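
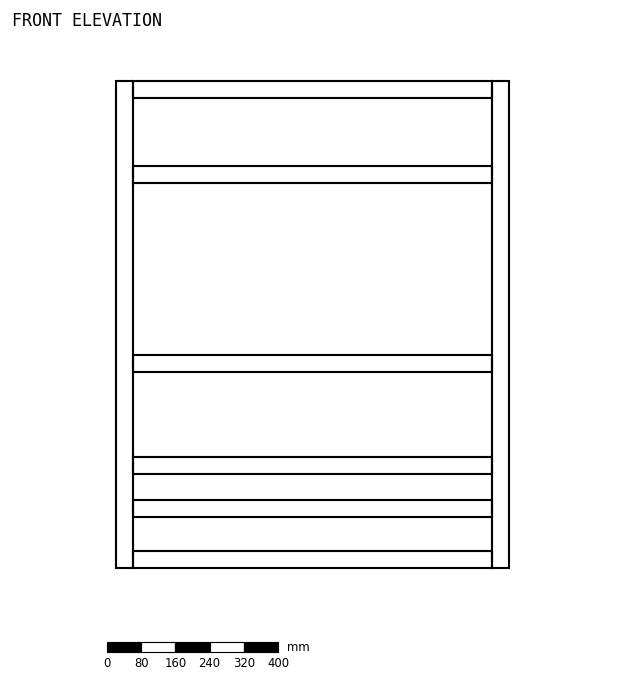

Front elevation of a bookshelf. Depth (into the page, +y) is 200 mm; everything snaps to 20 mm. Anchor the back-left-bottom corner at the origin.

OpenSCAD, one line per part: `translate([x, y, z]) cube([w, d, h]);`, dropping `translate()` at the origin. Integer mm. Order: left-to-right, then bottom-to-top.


cube([40, 200, 1140]);
translate([40, 0, 0]) cube([840, 200, 40]);
translate([40, 0, 120]) cube([840, 200, 40]);
translate([40, 0, 220]) cube([840, 200, 40]);
translate([40, 0, 460]) cube([840, 200, 40]);
translate([40, 0, 900]) cube([840, 200, 40]);
translate([40, 0, 1100]) cube([840, 200, 40]);
translate([880, 0, 0]) cube([40, 200, 1140]);


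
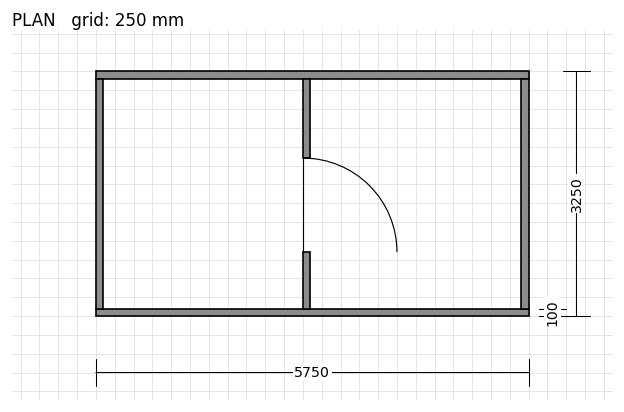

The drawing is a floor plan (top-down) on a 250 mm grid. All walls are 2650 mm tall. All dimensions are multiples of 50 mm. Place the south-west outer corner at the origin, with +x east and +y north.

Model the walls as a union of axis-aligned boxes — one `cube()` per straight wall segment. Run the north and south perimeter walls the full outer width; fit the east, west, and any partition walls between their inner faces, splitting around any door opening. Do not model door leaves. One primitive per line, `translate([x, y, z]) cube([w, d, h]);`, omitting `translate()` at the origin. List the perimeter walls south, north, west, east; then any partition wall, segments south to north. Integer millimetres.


cube([5750, 100, 2650]);
translate([0, 3150, 0]) cube([5750, 100, 2650]);
translate([0, 100, 0]) cube([100, 3050, 2650]);
translate([5650, 100, 0]) cube([100, 3050, 2650]);
translate([2750, 100, 0]) cube([100, 750, 2650]);
translate([2750, 2100, 0]) cube([100, 1050, 2650]);


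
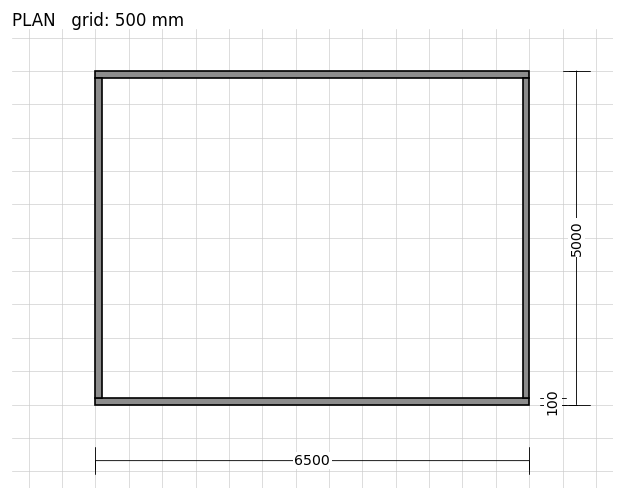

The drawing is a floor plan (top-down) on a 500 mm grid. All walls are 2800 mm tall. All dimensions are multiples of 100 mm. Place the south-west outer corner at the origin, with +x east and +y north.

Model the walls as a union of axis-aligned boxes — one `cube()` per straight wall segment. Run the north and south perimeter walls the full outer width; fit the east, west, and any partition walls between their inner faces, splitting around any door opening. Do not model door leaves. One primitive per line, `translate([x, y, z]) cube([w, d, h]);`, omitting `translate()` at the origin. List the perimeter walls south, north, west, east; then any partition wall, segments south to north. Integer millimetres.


cube([6500, 100, 2800]);
translate([0, 4900, 0]) cube([6500, 100, 2800]);
translate([0, 100, 0]) cube([100, 4800, 2800]);
translate([6400, 100, 0]) cube([100, 4800, 2800]);


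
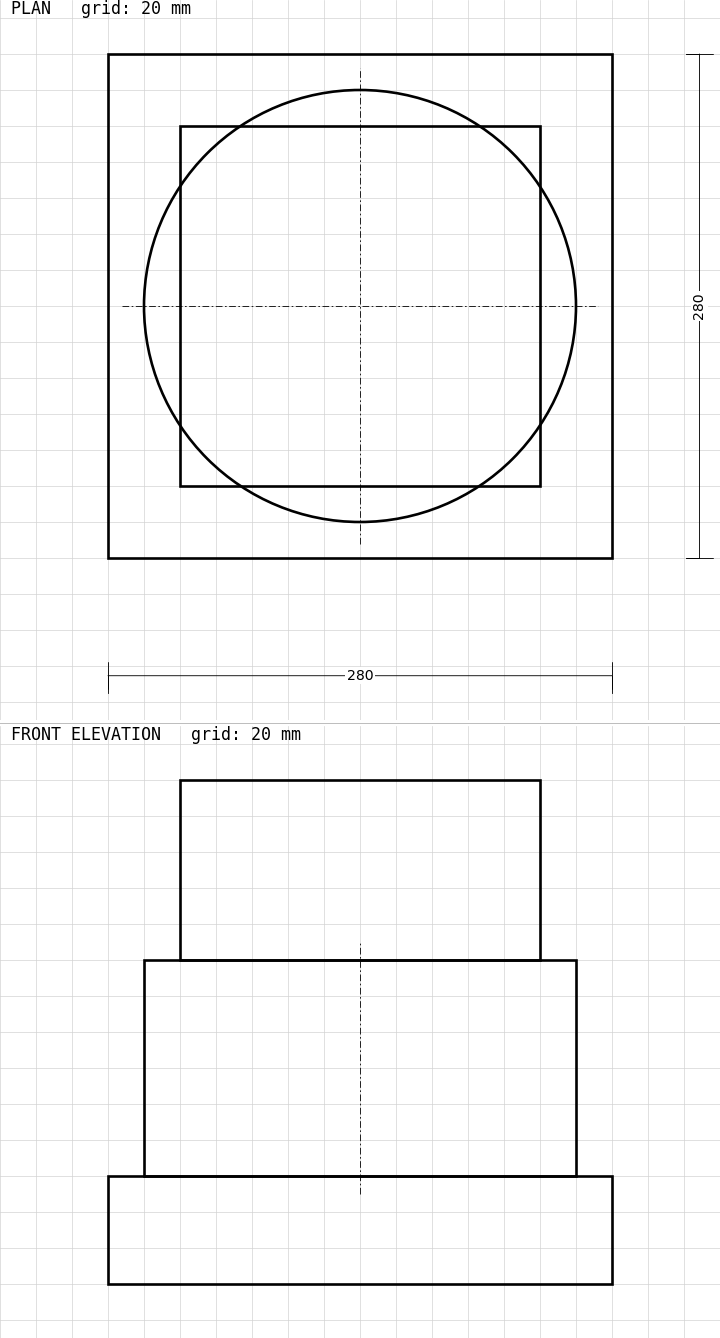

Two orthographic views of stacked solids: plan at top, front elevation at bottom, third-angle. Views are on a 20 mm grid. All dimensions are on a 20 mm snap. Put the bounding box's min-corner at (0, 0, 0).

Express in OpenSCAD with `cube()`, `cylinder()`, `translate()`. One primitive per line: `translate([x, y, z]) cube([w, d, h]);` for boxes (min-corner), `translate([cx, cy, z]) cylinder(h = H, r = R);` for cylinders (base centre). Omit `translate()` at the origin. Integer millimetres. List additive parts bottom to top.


cube([280, 280, 60]);
translate([140, 140, 60]) cylinder(h = 120, r = 120);
translate([40, 40, 180]) cube([200, 200, 100]);


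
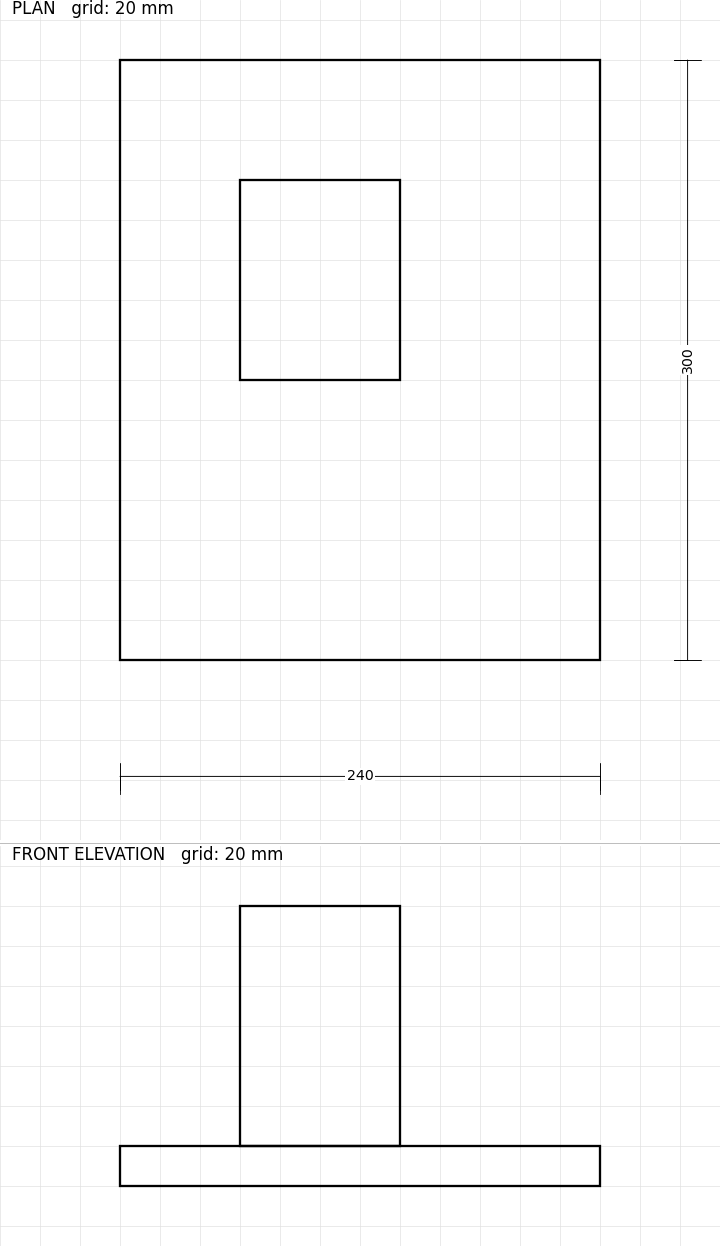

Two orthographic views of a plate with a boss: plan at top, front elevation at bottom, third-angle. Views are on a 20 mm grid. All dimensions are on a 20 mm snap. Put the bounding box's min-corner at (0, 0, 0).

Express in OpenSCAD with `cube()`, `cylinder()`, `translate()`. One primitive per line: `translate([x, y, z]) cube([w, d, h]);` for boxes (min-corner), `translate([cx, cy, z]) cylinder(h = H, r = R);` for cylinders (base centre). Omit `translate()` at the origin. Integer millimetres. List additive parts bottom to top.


cube([240, 300, 20]);
translate([60, 140, 20]) cube([80, 100, 120]);


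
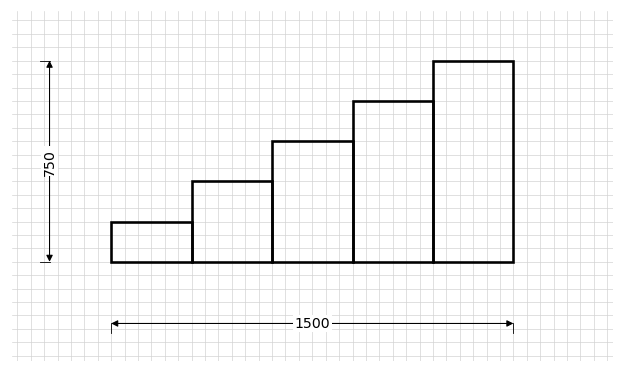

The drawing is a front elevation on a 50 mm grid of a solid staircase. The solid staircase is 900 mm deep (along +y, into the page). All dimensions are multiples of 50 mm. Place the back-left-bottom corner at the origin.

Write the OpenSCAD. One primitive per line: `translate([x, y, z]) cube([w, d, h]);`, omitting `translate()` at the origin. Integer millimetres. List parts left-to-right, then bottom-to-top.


cube([300, 900, 150]);
translate([300, 0, 0]) cube([300, 900, 300]);
translate([600, 0, 0]) cube([300, 900, 450]);
translate([900, 0, 0]) cube([300, 900, 600]);
translate([1200, 0, 0]) cube([300, 900, 750]);


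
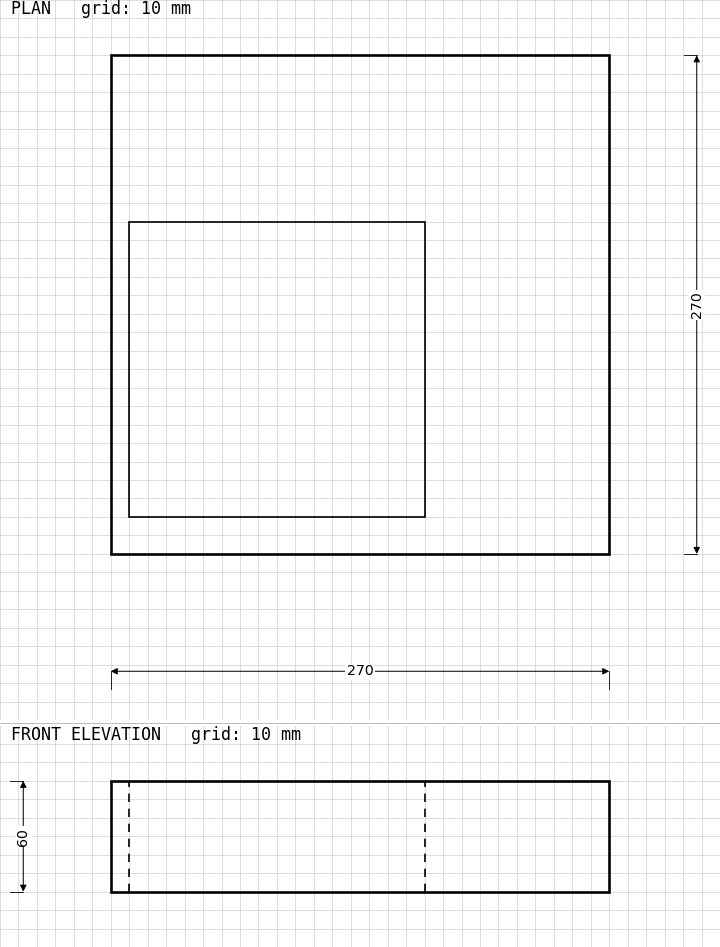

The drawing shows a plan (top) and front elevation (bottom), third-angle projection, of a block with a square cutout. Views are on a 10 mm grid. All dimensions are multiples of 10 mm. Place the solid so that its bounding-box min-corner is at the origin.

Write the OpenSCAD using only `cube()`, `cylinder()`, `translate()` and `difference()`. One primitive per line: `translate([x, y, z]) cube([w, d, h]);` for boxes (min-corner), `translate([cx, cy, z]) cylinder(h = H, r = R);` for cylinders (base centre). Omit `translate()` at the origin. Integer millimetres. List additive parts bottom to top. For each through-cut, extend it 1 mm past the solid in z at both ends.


difference() {
  cube([270, 270, 60]);
  translate([10, 20, -1]) cube([160, 160, 62]);
}


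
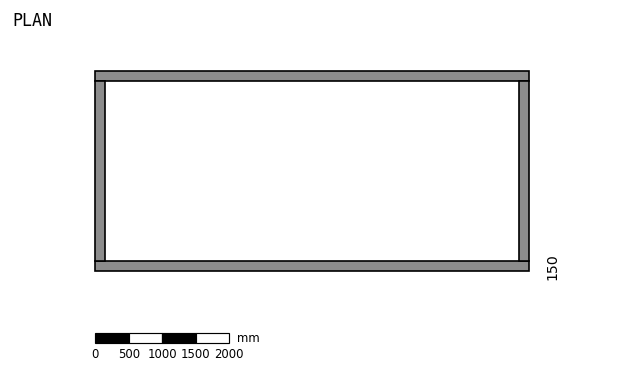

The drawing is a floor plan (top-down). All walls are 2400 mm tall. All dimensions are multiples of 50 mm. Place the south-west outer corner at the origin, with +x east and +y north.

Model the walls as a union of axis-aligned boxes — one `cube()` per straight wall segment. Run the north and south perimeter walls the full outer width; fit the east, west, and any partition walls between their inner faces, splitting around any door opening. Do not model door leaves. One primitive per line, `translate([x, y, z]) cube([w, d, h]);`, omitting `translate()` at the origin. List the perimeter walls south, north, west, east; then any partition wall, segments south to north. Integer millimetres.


cube([6500, 150, 2400]);
translate([0, 2850, 0]) cube([6500, 150, 2400]);
translate([0, 150, 0]) cube([150, 2700, 2400]);
translate([6350, 150, 0]) cube([150, 2700, 2400]);


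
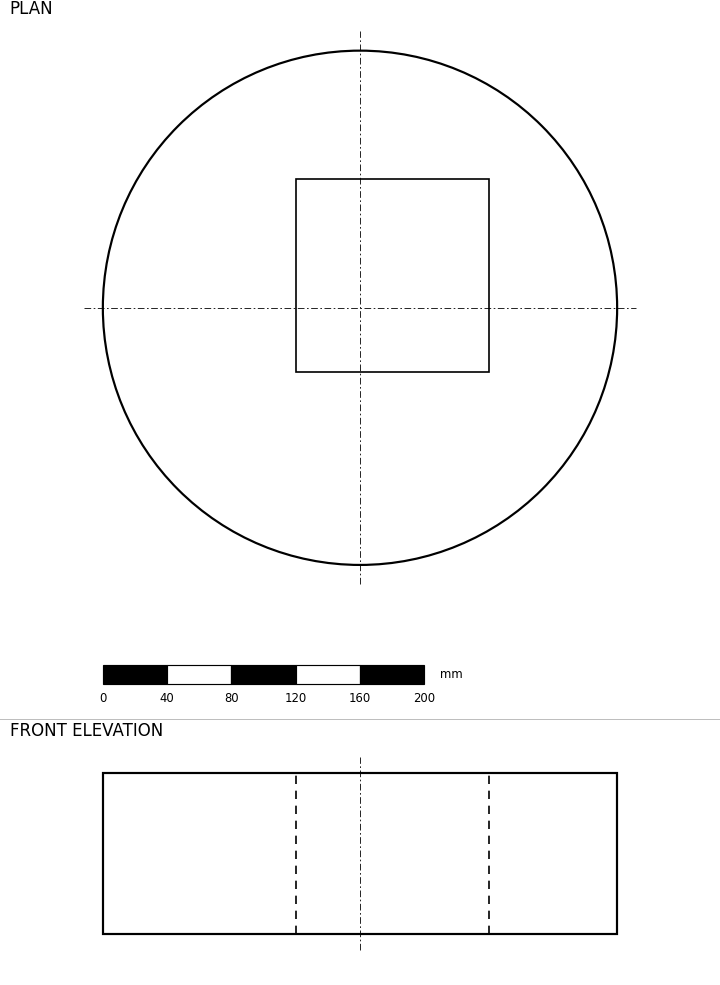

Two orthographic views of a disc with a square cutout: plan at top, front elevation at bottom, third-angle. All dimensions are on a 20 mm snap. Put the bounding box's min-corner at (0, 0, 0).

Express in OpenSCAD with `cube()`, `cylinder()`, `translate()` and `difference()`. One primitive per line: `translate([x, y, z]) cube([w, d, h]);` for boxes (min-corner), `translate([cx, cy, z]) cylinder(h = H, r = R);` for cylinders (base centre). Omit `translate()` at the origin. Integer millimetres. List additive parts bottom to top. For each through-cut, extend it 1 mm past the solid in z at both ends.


difference() {
  translate([160, 160, 0]) cylinder(h = 100, r = 160);
  translate([120, 120, -1]) cube([120, 120, 102]);
}


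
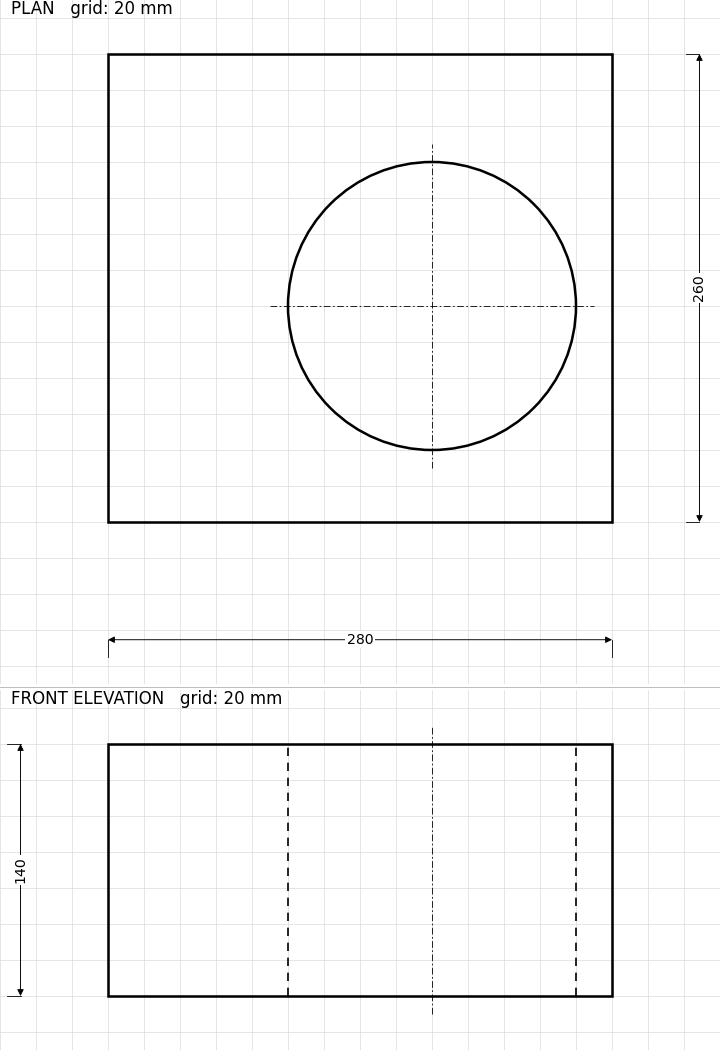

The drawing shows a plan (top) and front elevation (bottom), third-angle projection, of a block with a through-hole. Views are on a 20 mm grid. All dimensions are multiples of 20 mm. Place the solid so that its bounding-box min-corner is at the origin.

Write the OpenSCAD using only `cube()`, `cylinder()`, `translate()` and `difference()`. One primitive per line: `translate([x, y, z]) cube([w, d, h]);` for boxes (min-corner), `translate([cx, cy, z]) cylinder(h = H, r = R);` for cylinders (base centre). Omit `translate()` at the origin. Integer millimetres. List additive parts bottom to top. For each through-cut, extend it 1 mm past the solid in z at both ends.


difference() {
  cube([280, 260, 140]);
  translate([180, 120, -1]) cylinder(h = 142, r = 80);
}


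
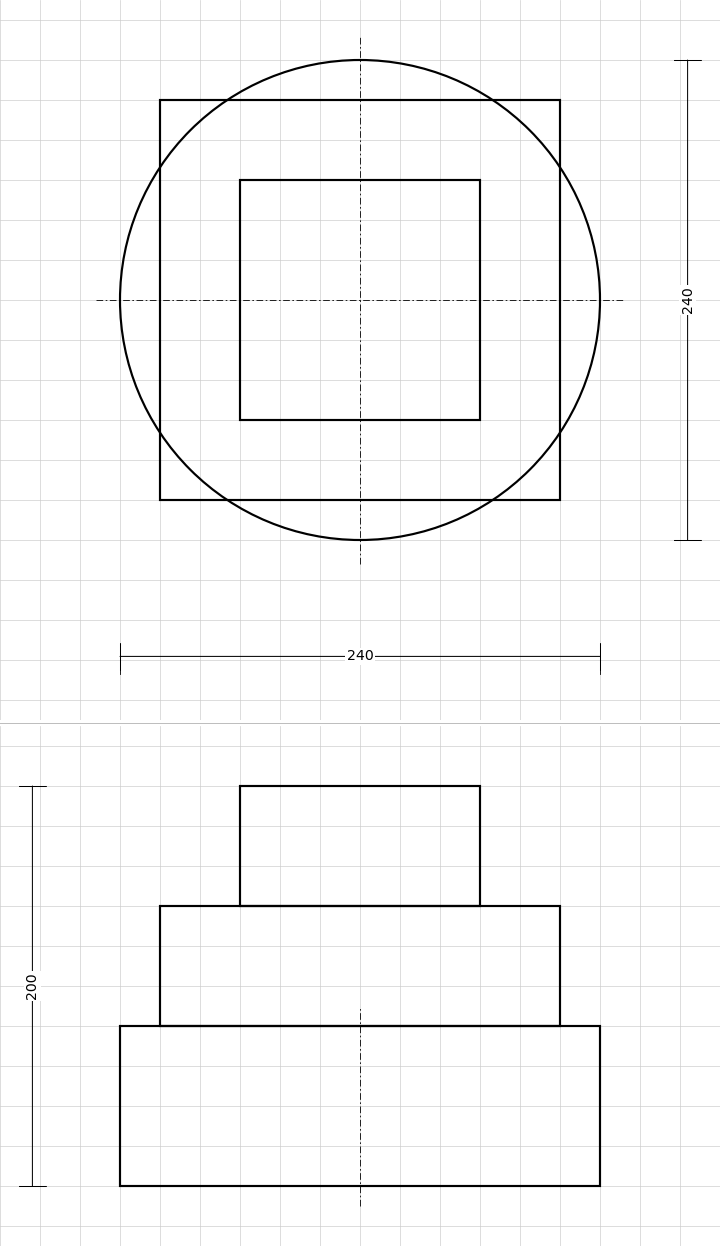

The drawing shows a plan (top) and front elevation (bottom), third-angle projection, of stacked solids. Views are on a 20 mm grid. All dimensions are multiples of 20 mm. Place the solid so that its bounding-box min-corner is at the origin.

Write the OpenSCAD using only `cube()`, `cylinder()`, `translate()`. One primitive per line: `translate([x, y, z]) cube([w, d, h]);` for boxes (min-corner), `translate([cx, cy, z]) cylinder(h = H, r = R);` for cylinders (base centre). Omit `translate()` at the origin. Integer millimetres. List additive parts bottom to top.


translate([120, 120, 0]) cylinder(h = 80, r = 120);
translate([20, 20, 80]) cube([200, 200, 60]);
translate([60, 60, 140]) cube([120, 120, 60]);


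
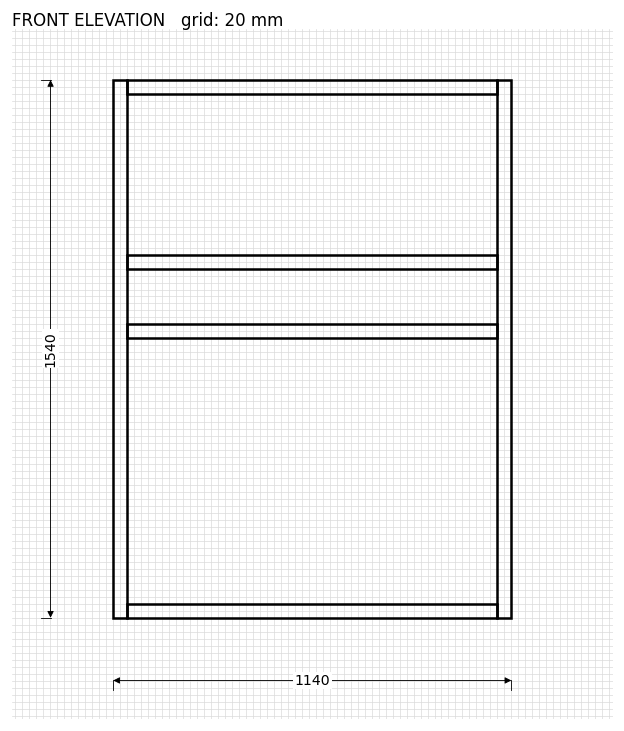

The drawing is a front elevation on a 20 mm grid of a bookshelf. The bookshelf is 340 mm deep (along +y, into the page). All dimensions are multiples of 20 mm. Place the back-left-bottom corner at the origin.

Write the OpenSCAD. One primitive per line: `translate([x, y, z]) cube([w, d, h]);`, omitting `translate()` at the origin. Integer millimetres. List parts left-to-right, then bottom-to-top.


cube([40, 340, 1540]);
translate([40, 0, 0]) cube([1060, 340, 40]);
translate([40, 0, 800]) cube([1060, 340, 40]);
translate([40, 0, 1000]) cube([1060, 340, 40]);
translate([40, 0, 1500]) cube([1060, 340, 40]);
translate([1100, 0, 0]) cube([40, 340, 1540]);


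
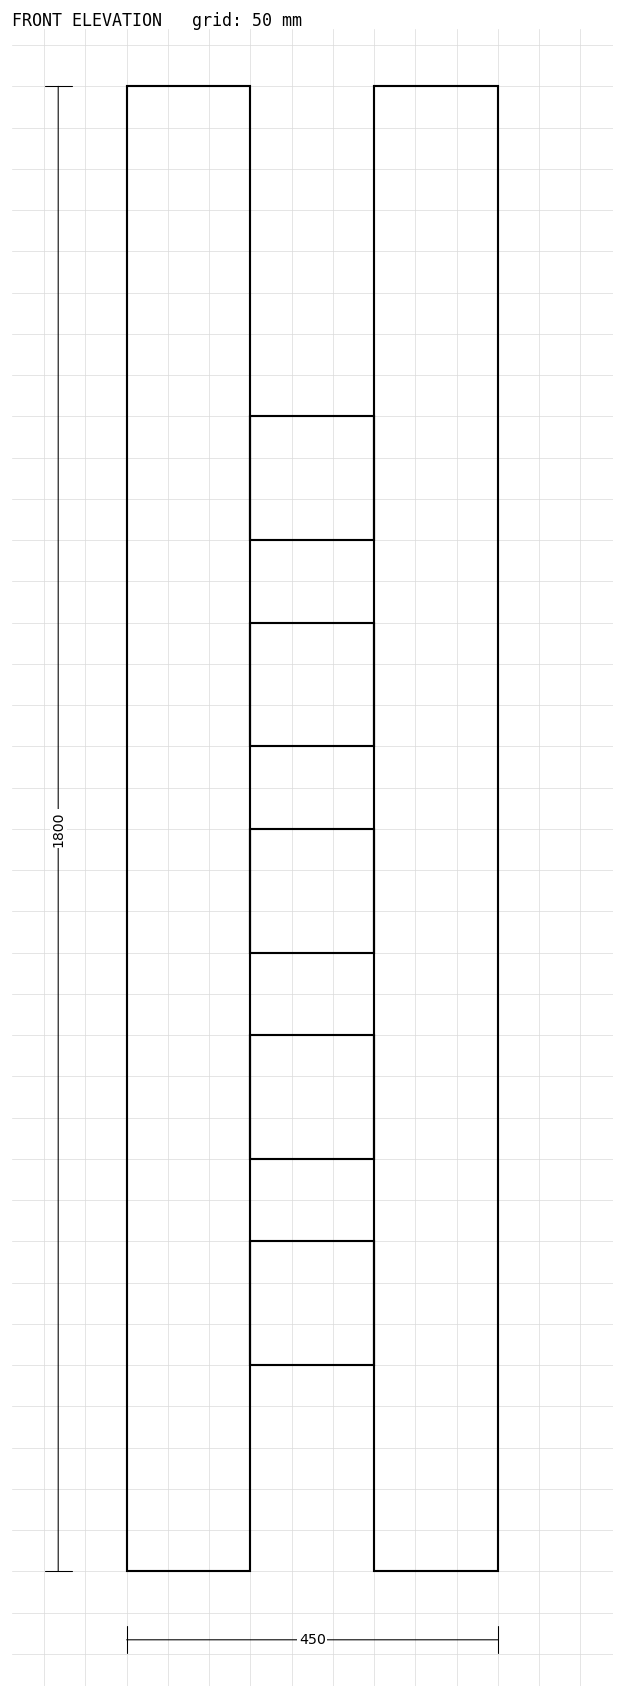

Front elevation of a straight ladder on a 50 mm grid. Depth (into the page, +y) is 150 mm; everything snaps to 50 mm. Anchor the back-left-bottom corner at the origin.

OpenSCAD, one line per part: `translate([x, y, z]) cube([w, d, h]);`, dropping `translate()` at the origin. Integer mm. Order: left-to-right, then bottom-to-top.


cube([150, 150, 1800]);
translate([150, 0, 250]) cube([150, 150, 150]);
translate([150, 0, 500]) cube([150, 150, 150]);
translate([150, 0, 750]) cube([150, 150, 150]);
translate([150, 0, 1000]) cube([150, 150, 150]);
translate([150, 0, 1250]) cube([150, 150, 150]);
translate([300, 0, 0]) cube([150, 150, 1800]);


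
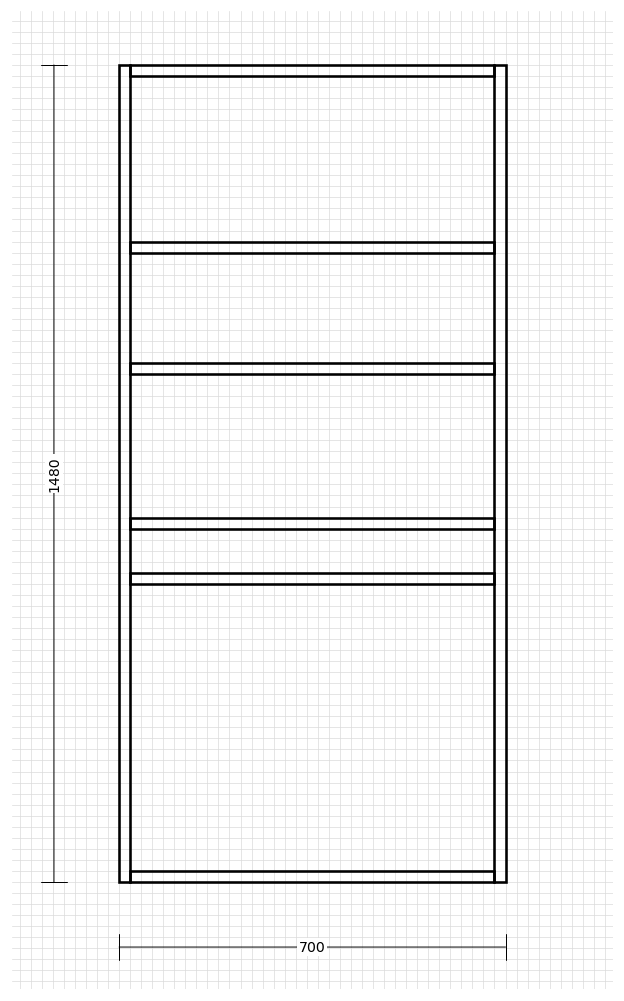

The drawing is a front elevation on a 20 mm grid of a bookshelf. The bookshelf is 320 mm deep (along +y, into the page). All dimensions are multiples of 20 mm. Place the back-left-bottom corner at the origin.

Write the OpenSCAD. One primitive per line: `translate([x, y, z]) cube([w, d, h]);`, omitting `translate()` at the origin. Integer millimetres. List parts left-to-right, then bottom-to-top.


cube([20, 320, 1480]);
translate([20, 0, 0]) cube([660, 320, 20]);
translate([20, 0, 540]) cube([660, 320, 20]);
translate([20, 0, 640]) cube([660, 320, 20]);
translate([20, 0, 920]) cube([660, 320, 20]);
translate([20, 0, 1140]) cube([660, 320, 20]);
translate([20, 0, 1460]) cube([660, 320, 20]);
translate([680, 0, 0]) cube([20, 320, 1480]);


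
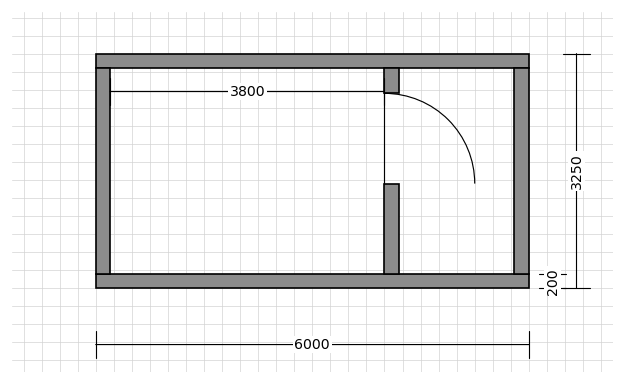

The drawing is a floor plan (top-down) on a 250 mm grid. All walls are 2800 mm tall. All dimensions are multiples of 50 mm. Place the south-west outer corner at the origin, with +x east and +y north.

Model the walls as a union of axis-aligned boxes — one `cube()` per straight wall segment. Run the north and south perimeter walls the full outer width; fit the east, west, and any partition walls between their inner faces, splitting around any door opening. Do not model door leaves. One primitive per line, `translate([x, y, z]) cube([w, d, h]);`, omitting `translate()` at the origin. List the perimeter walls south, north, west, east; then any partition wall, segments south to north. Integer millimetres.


cube([6000, 200, 2800]);
translate([0, 3050, 0]) cube([6000, 200, 2800]);
translate([0, 200, 0]) cube([200, 2850, 2800]);
translate([5800, 200, 0]) cube([200, 2850, 2800]);
translate([4000, 200, 0]) cube([200, 1250, 2800]);
translate([4000, 2700, 0]) cube([200, 350, 2800]);


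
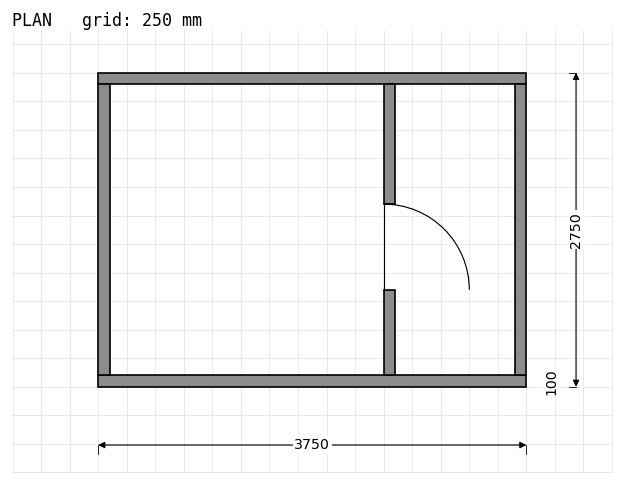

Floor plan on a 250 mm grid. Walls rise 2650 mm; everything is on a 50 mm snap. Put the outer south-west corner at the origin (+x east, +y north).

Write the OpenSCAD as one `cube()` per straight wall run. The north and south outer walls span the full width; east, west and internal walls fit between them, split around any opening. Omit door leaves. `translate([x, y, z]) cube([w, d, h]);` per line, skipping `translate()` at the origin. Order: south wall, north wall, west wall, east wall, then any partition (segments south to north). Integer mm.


cube([3750, 100, 2650]);
translate([0, 2650, 0]) cube([3750, 100, 2650]);
translate([0, 100, 0]) cube([100, 2550, 2650]);
translate([3650, 100, 0]) cube([100, 2550, 2650]);
translate([2500, 100, 0]) cube([100, 750, 2650]);
translate([2500, 1600, 0]) cube([100, 1050, 2650]);


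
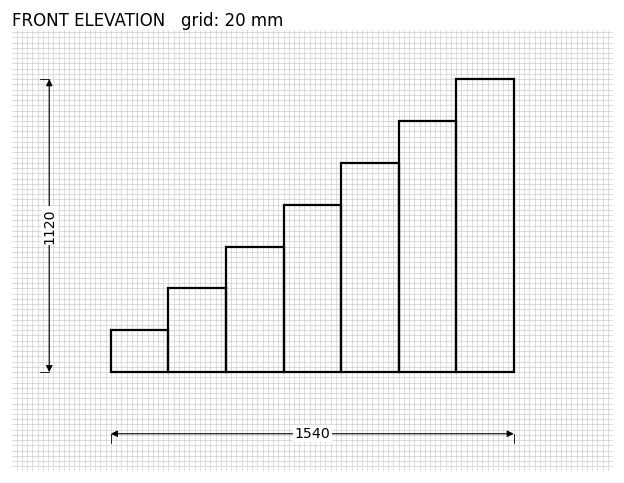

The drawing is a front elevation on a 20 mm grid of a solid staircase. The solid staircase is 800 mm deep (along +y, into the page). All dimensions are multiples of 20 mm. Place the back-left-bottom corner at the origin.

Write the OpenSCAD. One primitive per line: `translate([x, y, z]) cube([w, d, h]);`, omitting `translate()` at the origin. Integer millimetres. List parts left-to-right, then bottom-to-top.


cube([220, 800, 160]);
translate([220, 0, 0]) cube([220, 800, 320]);
translate([440, 0, 0]) cube([220, 800, 480]);
translate([660, 0, 0]) cube([220, 800, 640]);
translate([880, 0, 0]) cube([220, 800, 800]);
translate([1100, 0, 0]) cube([220, 800, 960]);
translate([1320, 0, 0]) cube([220, 800, 1120]);


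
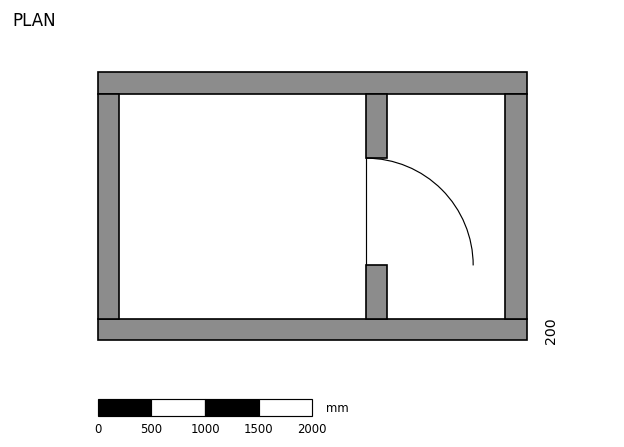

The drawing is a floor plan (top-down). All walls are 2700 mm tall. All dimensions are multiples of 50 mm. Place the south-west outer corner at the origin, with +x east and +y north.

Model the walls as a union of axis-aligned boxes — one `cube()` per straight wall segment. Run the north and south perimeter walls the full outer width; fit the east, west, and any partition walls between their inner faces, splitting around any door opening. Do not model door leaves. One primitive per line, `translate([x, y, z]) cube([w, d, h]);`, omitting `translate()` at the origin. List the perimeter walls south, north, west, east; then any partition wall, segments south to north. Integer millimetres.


cube([4000, 200, 2700]);
translate([0, 2300, 0]) cube([4000, 200, 2700]);
translate([0, 200, 0]) cube([200, 2100, 2700]);
translate([3800, 200, 0]) cube([200, 2100, 2700]);
translate([2500, 200, 0]) cube([200, 500, 2700]);
translate([2500, 1700, 0]) cube([200, 600, 2700]);


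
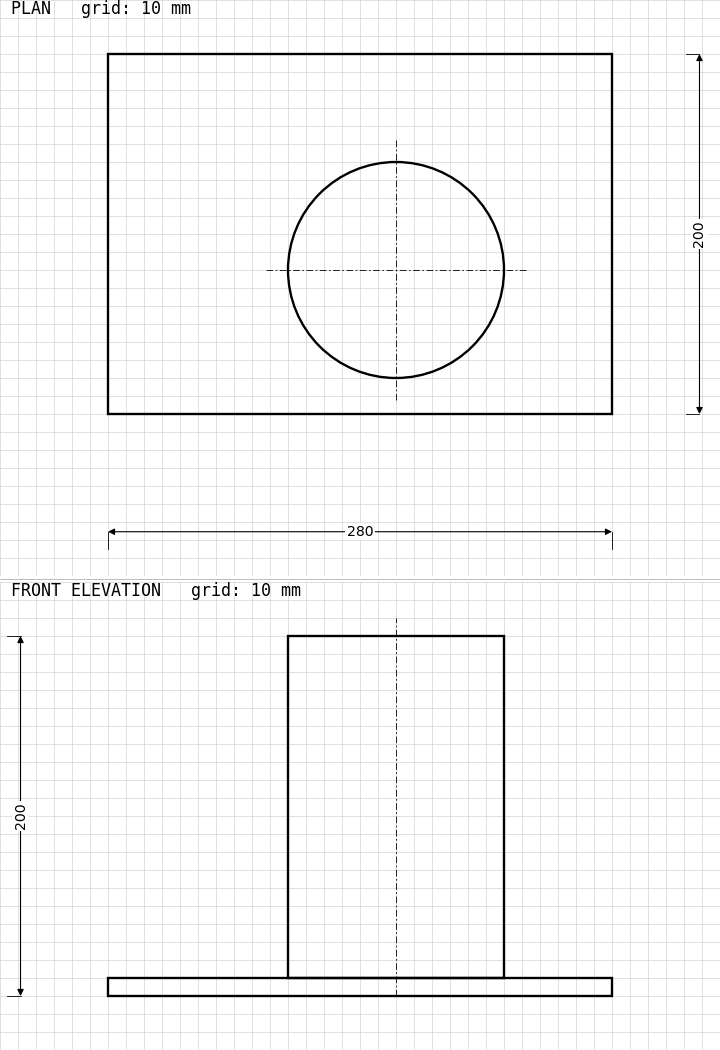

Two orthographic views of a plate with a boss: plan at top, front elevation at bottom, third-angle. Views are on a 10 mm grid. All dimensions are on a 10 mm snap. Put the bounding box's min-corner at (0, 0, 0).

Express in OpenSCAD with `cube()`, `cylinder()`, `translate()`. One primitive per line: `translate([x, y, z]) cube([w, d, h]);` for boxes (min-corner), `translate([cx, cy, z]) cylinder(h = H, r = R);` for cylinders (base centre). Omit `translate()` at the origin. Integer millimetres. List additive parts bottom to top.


cube([280, 200, 10]);
translate([160, 80, 10]) cylinder(h = 190, r = 60);


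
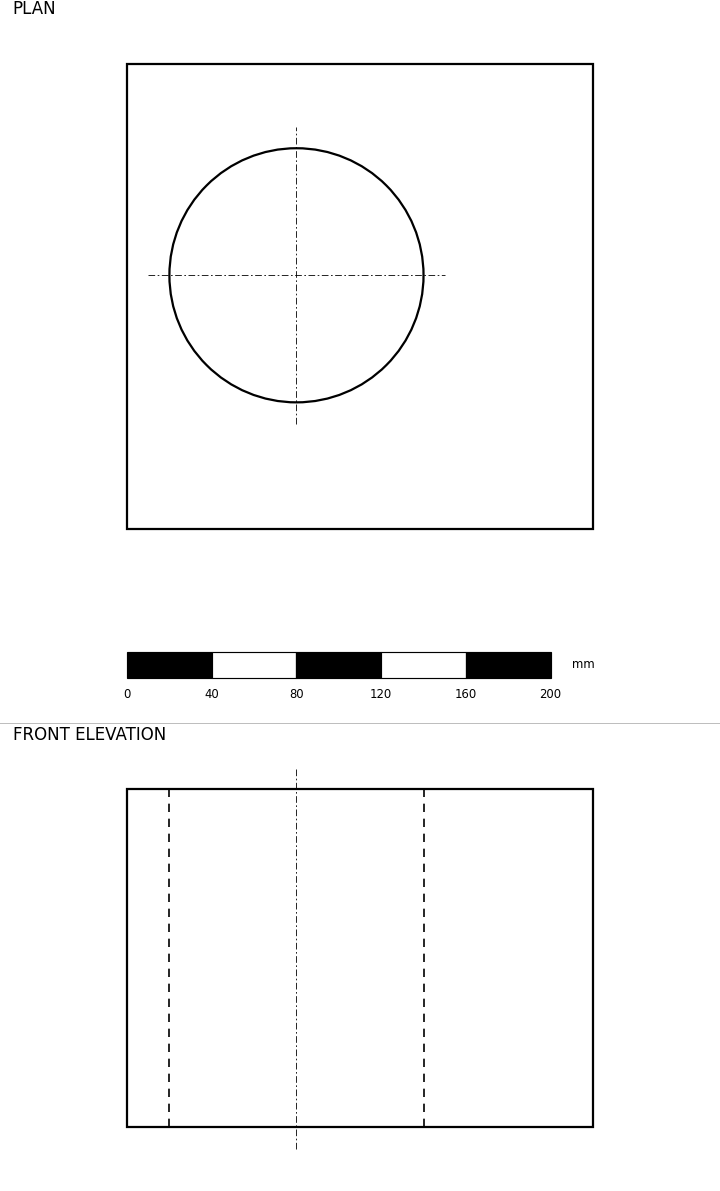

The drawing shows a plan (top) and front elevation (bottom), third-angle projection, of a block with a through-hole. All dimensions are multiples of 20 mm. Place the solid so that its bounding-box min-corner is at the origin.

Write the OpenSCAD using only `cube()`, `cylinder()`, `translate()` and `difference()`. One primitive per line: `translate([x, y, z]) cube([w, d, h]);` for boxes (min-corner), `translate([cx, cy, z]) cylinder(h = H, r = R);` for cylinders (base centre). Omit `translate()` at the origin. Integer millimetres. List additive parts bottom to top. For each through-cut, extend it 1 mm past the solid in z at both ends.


difference() {
  cube([220, 220, 160]);
  translate([80, 120, -1]) cylinder(h = 162, r = 60);
}


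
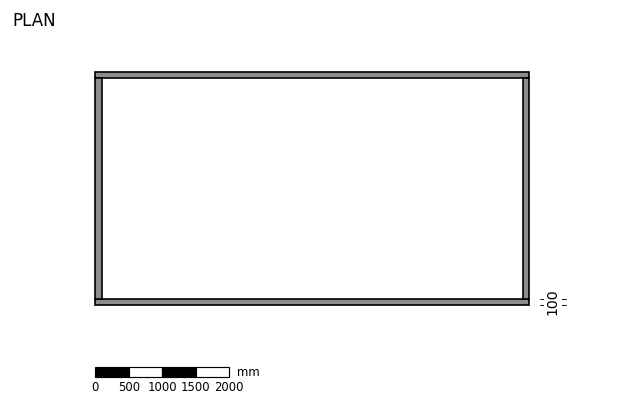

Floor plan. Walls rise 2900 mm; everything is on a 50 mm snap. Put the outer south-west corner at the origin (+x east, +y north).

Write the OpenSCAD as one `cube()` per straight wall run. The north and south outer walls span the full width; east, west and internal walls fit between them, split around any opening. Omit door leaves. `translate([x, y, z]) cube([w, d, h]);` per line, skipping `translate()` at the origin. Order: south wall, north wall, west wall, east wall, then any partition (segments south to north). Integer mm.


cube([6500, 100, 2900]);
translate([0, 3400, 0]) cube([6500, 100, 2900]);
translate([0, 100, 0]) cube([100, 3300, 2900]);
translate([6400, 100, 0]) cube([100, 3300, 2900]);


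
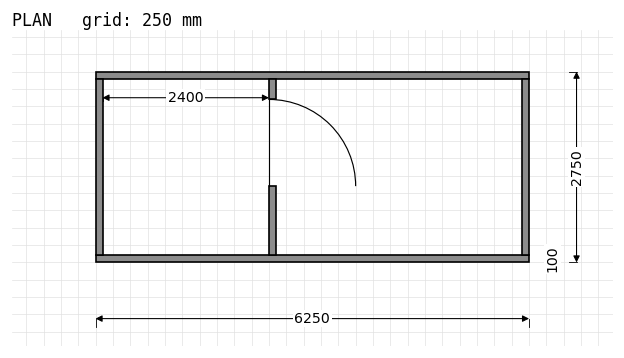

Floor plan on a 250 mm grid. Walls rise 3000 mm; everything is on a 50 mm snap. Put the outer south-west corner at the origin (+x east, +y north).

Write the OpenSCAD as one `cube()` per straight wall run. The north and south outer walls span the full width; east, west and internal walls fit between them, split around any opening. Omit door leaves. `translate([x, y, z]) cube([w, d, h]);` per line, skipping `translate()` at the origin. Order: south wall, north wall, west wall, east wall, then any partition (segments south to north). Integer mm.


cube([6250, 100, 3000]);
translate([0, 2650, 0]) cube([6250, 100, 3000]);
translate([0, 100, 0]) cube([100, 2550, 3000]);
translate([6150, 100, 0]) cube([100, 2550, 3000]);
translate([2500, 100, 0]) cube([100, 1000, 3000]);
translate([2500, 2350, 0]) cube([100, 300, 3000]);


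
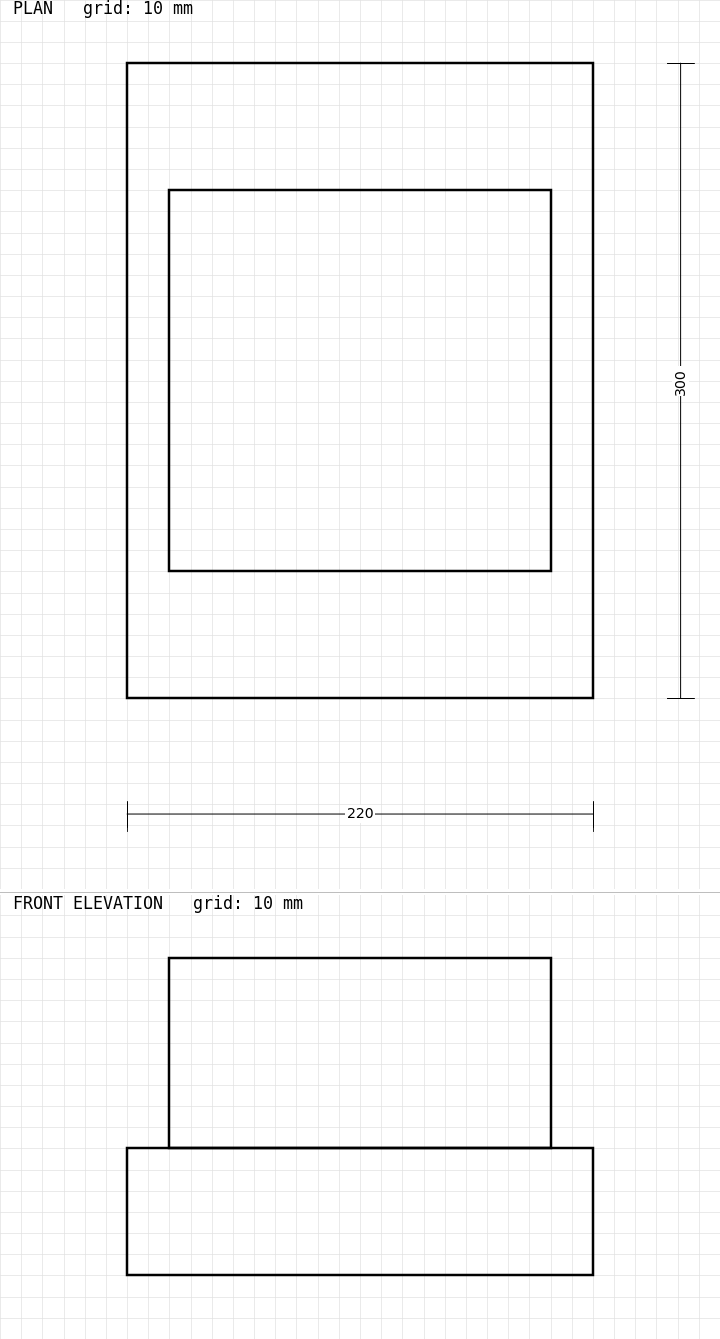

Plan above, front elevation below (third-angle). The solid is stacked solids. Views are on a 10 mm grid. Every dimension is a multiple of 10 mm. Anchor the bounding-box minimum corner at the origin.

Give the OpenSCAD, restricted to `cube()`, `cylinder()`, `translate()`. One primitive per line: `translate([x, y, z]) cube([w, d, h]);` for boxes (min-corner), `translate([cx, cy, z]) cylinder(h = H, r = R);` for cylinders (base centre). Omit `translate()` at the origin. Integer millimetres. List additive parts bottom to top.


cube([220, 300, 60]);
translate([20, 60, 60]) cube([180, 180, 90]);


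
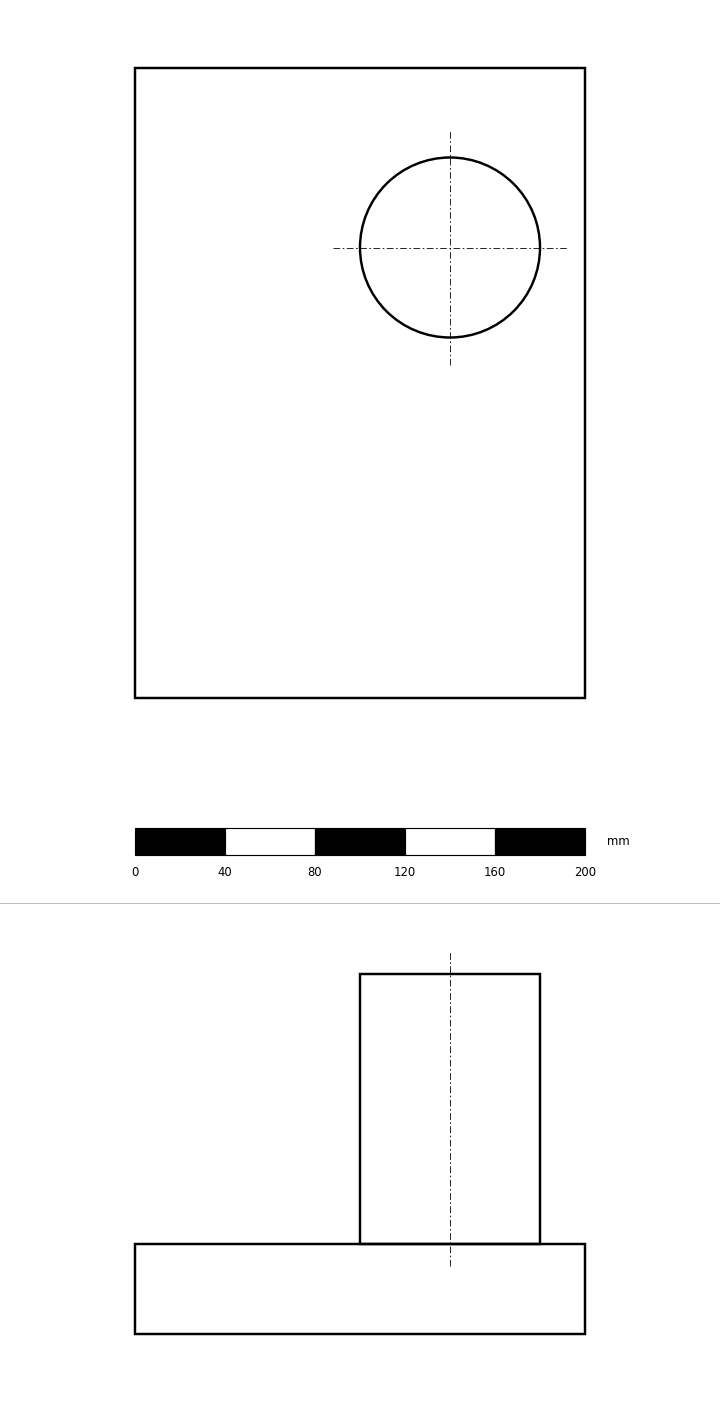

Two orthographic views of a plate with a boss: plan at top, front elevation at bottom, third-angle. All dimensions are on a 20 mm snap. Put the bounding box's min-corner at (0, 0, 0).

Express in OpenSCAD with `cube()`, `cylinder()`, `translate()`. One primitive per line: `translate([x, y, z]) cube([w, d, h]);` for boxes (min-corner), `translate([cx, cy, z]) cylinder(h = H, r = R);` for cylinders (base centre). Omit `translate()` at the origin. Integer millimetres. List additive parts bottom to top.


cube([200, 280, 40]);
translate([140, 200, 40]) cylinder(h = 120, r = 40);


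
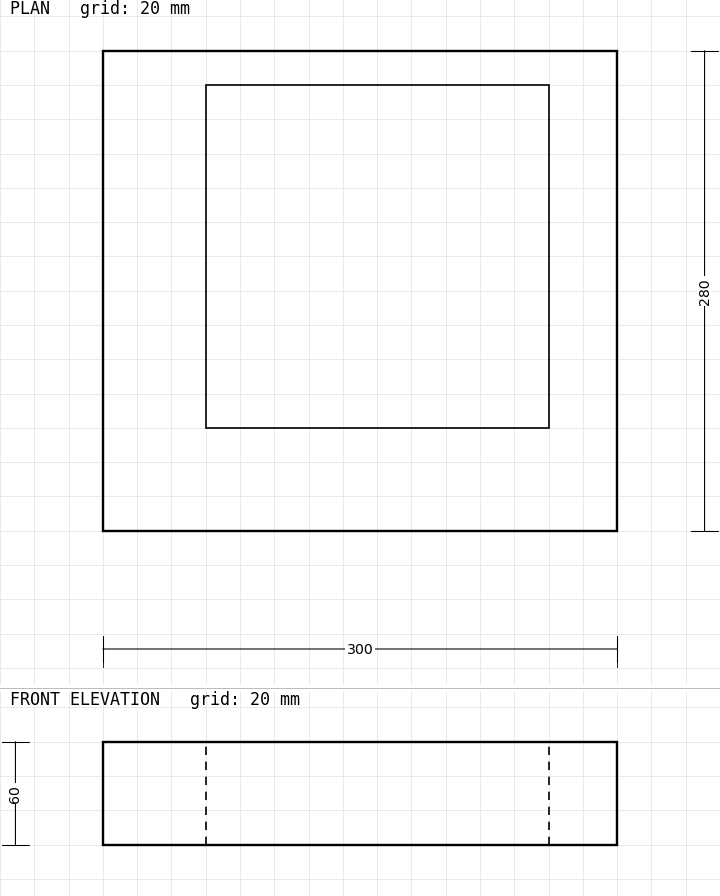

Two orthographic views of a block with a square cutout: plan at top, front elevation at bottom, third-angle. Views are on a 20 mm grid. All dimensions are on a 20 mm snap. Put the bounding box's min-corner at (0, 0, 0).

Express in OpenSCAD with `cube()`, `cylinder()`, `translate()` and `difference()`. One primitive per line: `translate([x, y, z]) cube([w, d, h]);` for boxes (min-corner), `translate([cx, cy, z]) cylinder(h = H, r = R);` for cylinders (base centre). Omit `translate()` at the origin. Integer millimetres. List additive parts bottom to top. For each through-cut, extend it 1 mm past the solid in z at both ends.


difference() {
  cube([300, 280, 60]);
  translate([60, 60, -1]) cube([200, 200, 62]);
}


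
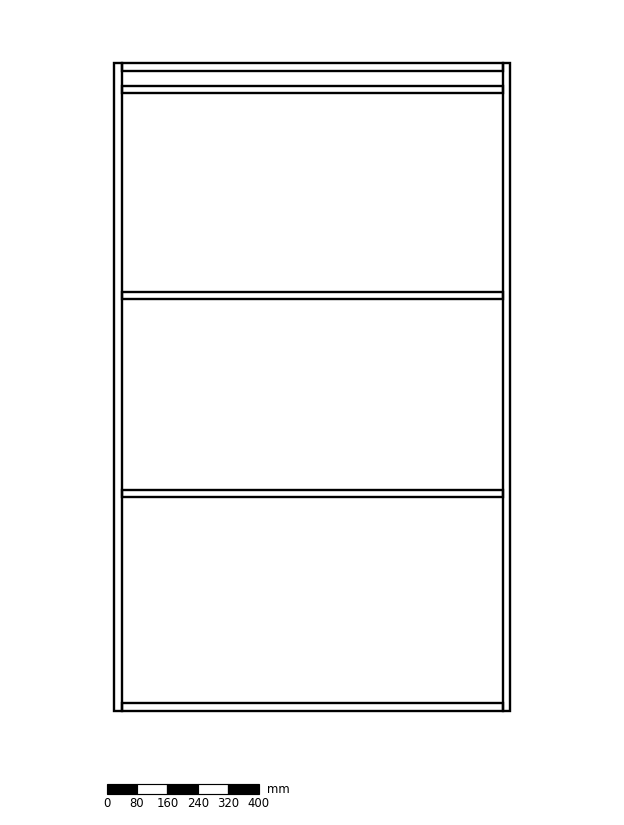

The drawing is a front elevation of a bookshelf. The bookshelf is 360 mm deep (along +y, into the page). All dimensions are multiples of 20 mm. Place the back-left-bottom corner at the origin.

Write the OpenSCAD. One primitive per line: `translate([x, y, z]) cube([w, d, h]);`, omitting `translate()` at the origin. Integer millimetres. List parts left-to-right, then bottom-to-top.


cube([20, 360, 1700]);
translate([20, 0, 0]) cube([1000, 360, 20]);
translate([20, 0, 560]) cube([1000, 360, 20]);
translate([20, 0, 1080]) cube([1000, 360, 20]);
translate([20, 0, 1620]) cube([1000, 360, 20]);
translate([20, 0, 1680]) cube([1000, 360, 20]);
translate([1020, 0, 0]) cube([20, 360, 1700]);


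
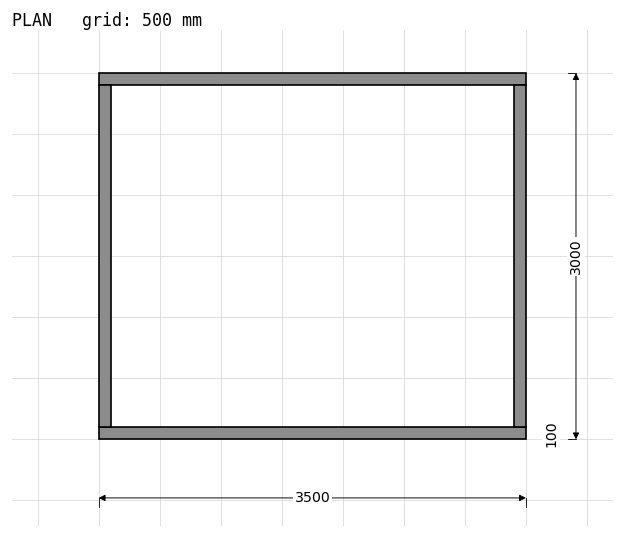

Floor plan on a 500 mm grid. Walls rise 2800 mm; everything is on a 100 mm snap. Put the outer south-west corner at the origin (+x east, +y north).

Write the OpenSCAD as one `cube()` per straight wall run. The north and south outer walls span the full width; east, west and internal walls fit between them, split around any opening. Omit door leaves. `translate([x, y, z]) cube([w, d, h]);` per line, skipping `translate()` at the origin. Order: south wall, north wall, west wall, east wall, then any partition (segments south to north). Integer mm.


cube([3500, 100, 2800]);
translate([0, 2900, 0]) cube([3500, 100, 2800]);
translate([0, 100, 0]) cube([100, 2800, 2800]);
translate([3400, 100, 0]) cube([100, 2800, 2800]);


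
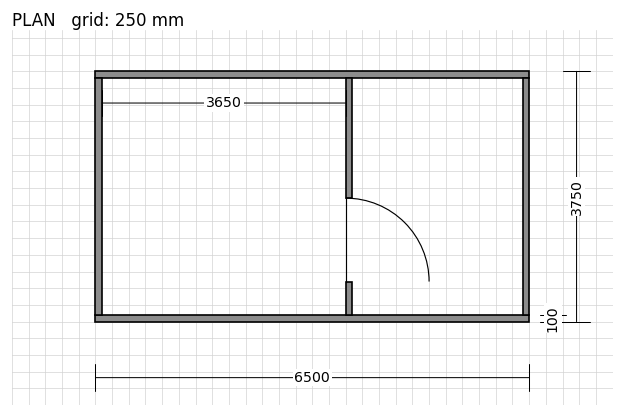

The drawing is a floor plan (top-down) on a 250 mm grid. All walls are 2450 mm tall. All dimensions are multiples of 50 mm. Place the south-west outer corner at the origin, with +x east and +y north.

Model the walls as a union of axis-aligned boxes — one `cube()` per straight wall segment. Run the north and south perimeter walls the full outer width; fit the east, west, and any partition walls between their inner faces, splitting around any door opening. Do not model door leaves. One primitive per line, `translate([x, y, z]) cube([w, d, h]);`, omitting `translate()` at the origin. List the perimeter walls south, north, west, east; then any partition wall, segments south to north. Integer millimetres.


cube([6500, 100, 2450]);
translate([0, 3650, 0]) cube([6500, 100, 2450]);
translate([0, 100, 0]) cube([100, 3550, 2450]);
translate([6400, 100, 0]) cube([100, 3550, 2450]);
translate([3750, 100, 0]) cube([100, 500, 2450]);
translate([3750, 1850, 0]) cube([100, 1800, 2450]);


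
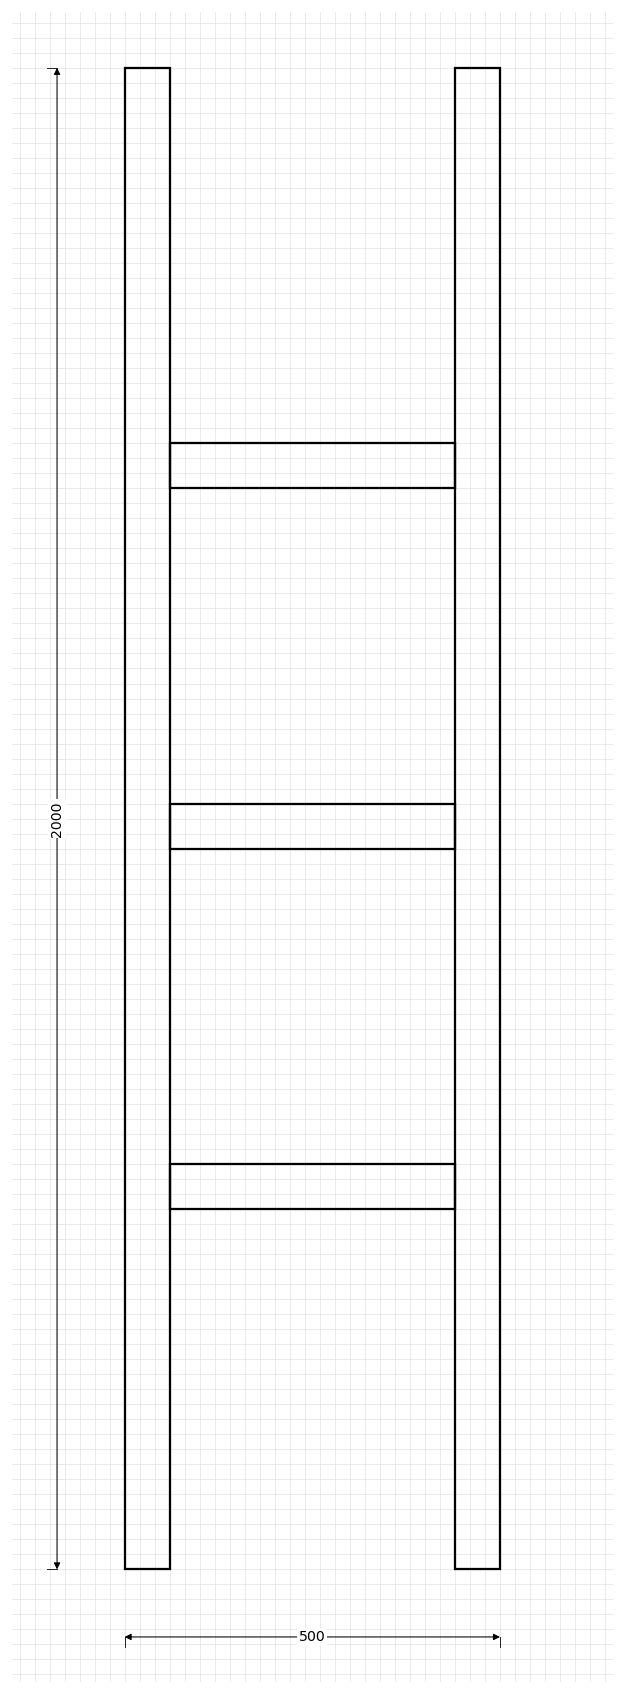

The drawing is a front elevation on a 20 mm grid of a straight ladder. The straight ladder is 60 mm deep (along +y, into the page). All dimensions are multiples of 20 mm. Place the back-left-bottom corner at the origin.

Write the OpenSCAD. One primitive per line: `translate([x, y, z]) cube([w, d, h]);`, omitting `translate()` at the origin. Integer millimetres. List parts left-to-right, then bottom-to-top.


cube([60, 60, 2000]);
translate([60, 0, 480]) cube([380, 60, 60]);
translate([60, 0, 960]) cube([380, 60, 60]);
translate([60, 0, 1440]) cube([380, 60, 60]);
translate([440, 0, 0]) cube([60, 60, 2000]);


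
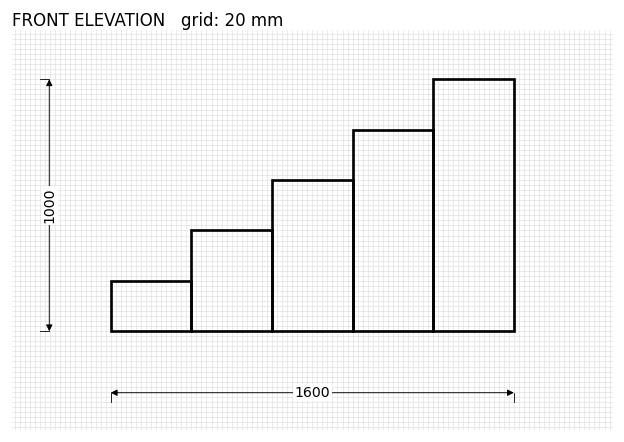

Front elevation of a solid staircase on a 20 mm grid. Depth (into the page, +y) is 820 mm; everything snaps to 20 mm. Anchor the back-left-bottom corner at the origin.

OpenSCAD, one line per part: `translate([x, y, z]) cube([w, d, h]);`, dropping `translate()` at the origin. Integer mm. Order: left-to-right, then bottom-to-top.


cube([320, 820, 200]);
translate([320, 0, 0]) cube([320, 820, 400]);
translate([640, 0, 0]) cube([320, 820, 600]);
translate([960, 0, 0]) cube([320, 820, 800]);
translate([1280, 0, 0]) cube([320, 820, 1000]);


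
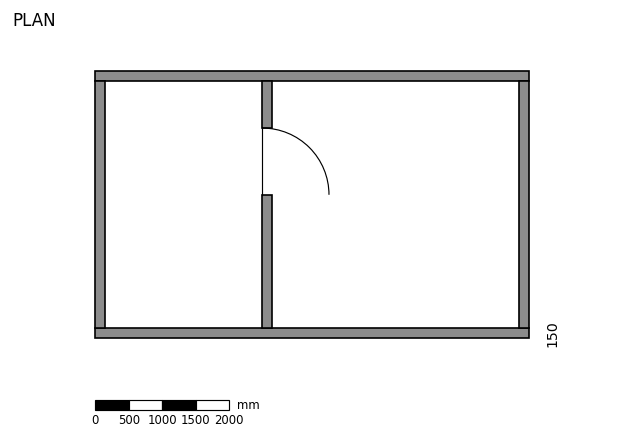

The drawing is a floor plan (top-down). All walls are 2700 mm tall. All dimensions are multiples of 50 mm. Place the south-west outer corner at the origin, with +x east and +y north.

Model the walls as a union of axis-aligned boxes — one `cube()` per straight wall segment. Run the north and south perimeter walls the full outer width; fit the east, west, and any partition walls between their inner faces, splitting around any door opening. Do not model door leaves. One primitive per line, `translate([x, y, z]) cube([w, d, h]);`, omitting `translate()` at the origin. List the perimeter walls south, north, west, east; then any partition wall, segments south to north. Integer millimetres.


cube([6500, 150, 2700]);
translate([0, 3850, 0]) cube([6500, 150, 2700]);
translate([0, 150, 0]) cube([150, 3700, 2700]);
translate([6350, 150, 0]) cube([150, 3700, 2700]);
translate([2500, 150, 0]) cube([150, 2000, 2700]);
translate([2500, 3150, 0]) cube([150, 700, 2700]);


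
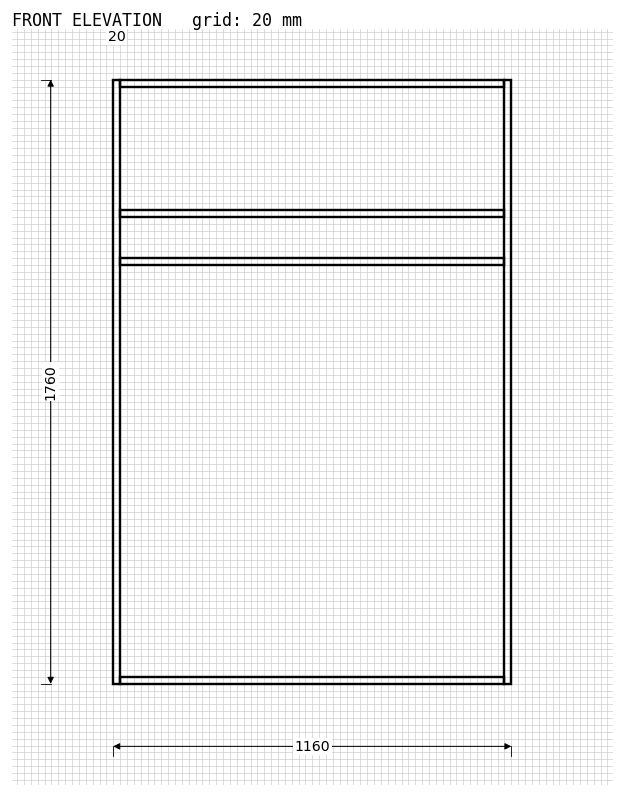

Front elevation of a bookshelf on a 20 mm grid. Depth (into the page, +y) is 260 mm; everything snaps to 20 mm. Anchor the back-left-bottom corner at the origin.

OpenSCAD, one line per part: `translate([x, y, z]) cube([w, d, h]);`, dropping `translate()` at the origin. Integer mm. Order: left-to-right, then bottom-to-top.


cube([20, 260, 1760]);
translate([20, 0, 0]) cube([1120, 260, 20]);
translate([20, 0, 1220]) cube([1120, 260, 20]);
translate([20, 0, 1360]) cube([1120, 260, 20]);
translate([20, 0, 1740]) cube([1120, 260, 20]);
translate([1140, 0, 0]) cube([20, 260, 1760]);


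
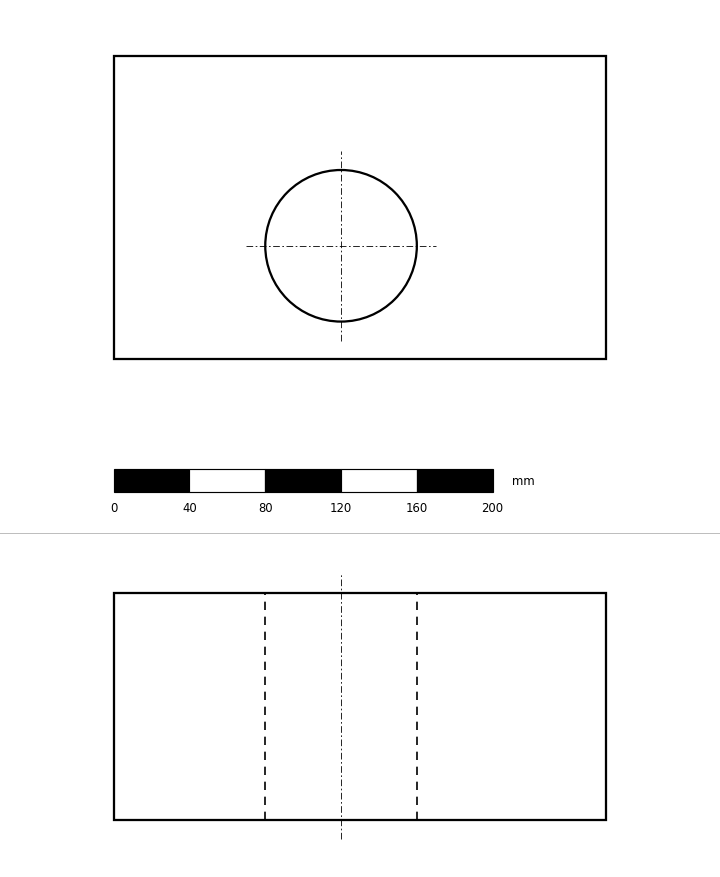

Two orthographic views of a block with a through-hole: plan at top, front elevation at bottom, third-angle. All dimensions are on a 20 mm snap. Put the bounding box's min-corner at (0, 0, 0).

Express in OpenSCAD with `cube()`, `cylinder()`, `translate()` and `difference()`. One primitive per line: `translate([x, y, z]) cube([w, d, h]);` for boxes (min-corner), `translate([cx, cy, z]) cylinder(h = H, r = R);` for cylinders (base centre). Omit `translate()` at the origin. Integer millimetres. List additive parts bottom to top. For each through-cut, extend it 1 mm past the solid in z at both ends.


difference() {
  cube([260, 160, 120]);
  translate([120, 60, -1]) cylinder(h = 122, r = 40);
}


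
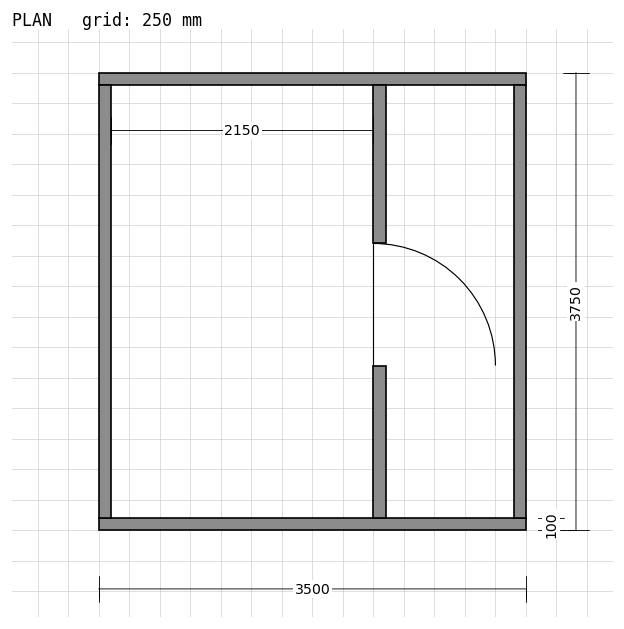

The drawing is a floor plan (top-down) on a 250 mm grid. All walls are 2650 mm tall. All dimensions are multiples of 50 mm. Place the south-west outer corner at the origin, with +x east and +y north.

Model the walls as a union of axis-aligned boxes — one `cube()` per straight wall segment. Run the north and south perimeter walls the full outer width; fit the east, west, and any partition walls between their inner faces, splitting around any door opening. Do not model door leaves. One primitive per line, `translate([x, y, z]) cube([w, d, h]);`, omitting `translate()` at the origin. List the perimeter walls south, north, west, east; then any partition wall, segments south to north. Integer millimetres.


cube([3500, 100, 2650]);
translate([0, 3650, 0]) cube([3500, 100, 2650]);
translate([0, 100, 0]) cube([100, 3550, 2650]);
translate([3400, 100, 0]) cube([100, 3550, 2650]);
translate([2250, 100, 0]) cube([100, 1250, 2650]);
translate([2250, 2350, 0]) cube([100, 1300, 2650]);


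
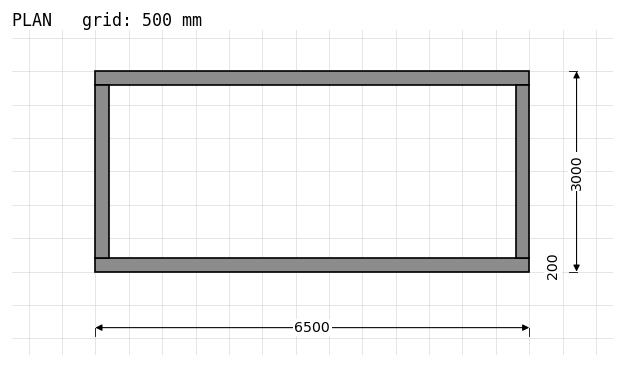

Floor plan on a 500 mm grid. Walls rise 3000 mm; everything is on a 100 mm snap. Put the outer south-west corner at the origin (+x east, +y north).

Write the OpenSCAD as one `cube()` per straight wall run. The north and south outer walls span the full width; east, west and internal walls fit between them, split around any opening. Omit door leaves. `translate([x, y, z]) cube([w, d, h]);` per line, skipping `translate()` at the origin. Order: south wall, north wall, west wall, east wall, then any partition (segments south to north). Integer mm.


cube([6500, 200, 3000]);
translate([0, 2800, 0]) cube([6500, 200, 3000]);
translate([0, 200, 0]) cube([200, 2600, 3000]);
translate([6300, 200, 0]) cube([200, 2600, 3000]);


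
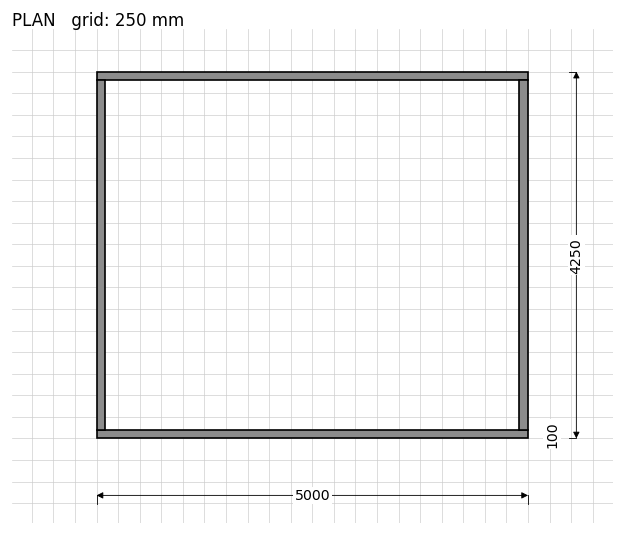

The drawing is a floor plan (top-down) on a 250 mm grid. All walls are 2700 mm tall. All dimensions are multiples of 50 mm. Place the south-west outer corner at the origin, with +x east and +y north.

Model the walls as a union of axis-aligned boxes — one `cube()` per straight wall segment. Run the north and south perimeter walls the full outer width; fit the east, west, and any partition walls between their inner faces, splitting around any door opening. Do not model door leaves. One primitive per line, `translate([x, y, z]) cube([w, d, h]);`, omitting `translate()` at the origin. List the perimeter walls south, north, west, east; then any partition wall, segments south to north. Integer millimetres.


cube([5000, 100, 2700]);
translate([0, 4150, 0]) cube([5000, 100, 2700]);
translate([0, 100, 0]) cube([100, 4050, 2700]);
translate([4900, 100, 0]) cube([100, 4050, 2700]);


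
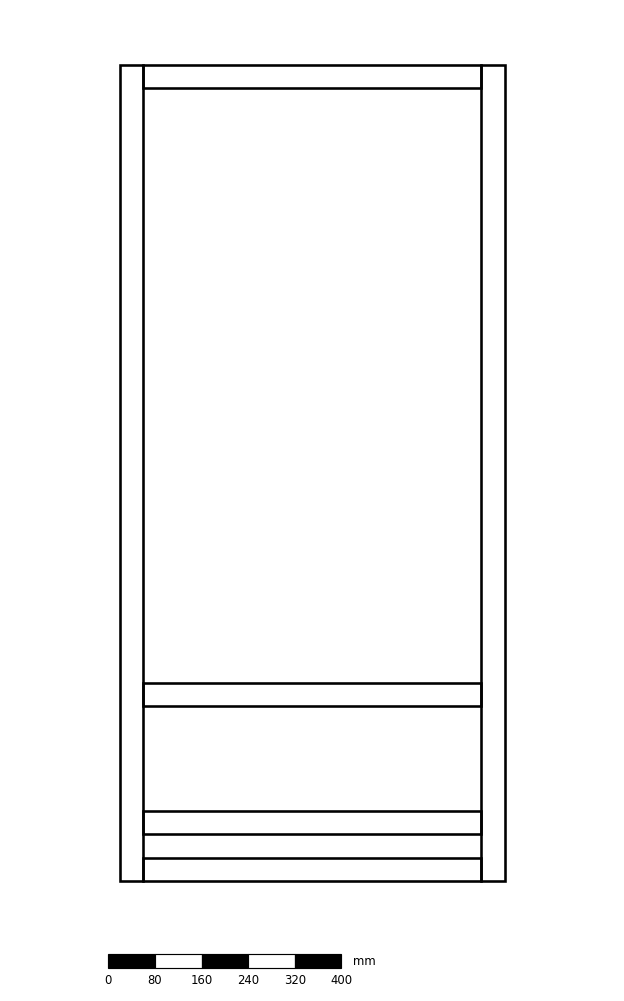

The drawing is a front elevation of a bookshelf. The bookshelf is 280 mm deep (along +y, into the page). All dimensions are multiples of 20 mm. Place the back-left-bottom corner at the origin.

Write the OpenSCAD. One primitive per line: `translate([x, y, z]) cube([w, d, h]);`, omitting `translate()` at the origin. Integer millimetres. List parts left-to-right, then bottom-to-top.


cube([40, 280, 1400]);
translate([40, 0, 0]) cube([580, 280, 40]);
translate([40, 0, 80]) cube([580, 280, 40]);
translate([40, 0, 300]) cube([580, 280, 40]);
translate([40, 0, 1360]) cube([580, 280, 40]);
translate([620, 0, 0]) cube([40, 280, 1400]);


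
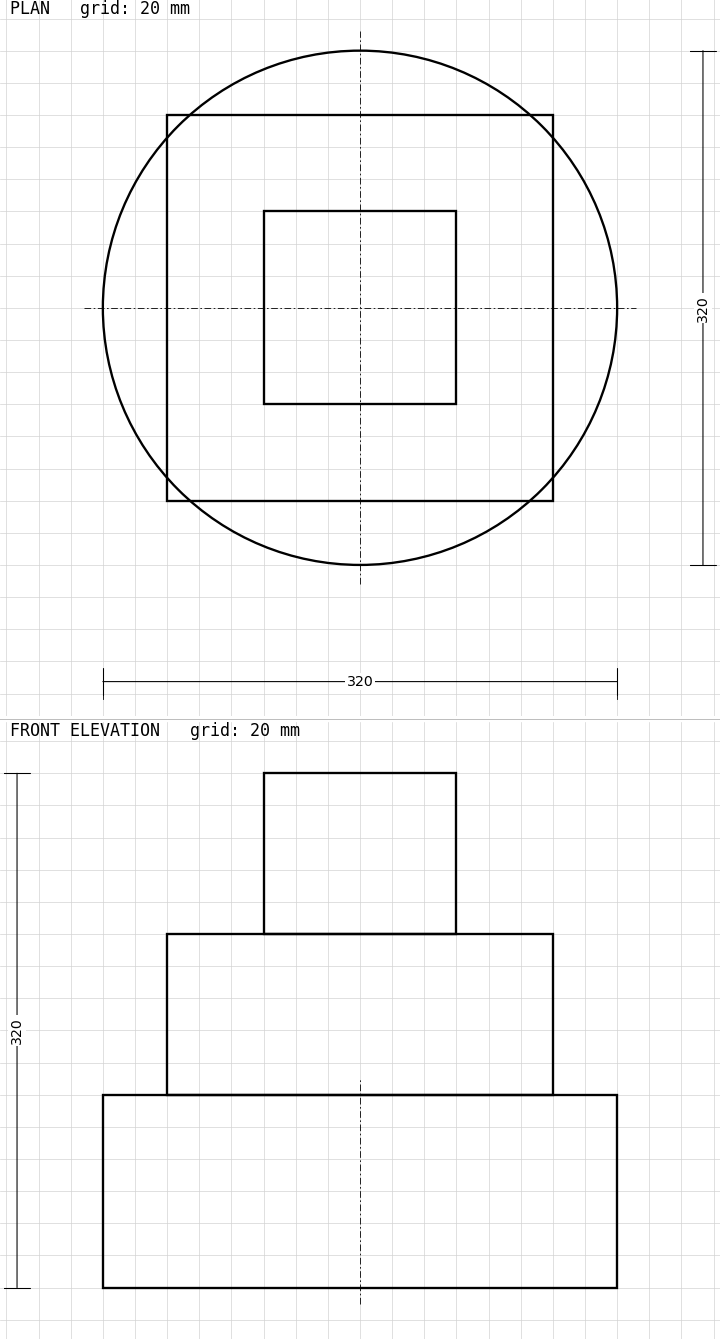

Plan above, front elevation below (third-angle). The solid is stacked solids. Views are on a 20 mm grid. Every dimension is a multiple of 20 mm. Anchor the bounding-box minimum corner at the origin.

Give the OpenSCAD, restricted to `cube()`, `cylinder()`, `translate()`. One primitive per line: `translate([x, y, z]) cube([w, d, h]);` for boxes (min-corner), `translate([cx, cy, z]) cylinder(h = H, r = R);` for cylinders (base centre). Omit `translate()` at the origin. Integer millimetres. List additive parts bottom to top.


translate([160, 160, 0]) cylinder(h = 120, r = 160);
translate([40, 40, 120]) cube([240, 240, 100]);
translate([100, 100, 220]) cube([120, 120, 100]);
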